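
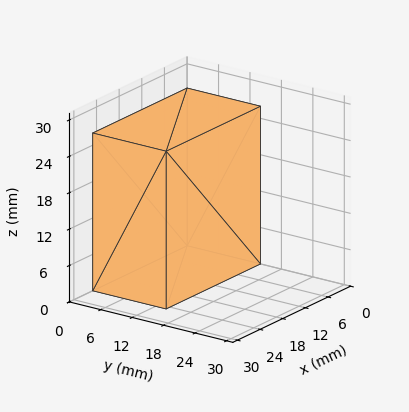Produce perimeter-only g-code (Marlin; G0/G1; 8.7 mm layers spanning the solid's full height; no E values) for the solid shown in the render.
Reading the render: the shape is a rectangular box, roughly 25 × 14 mm footprint and 26 mm tall (dimensions read to the nearest mm from the axis ticks). For the g-code, the solid's height is divided into equal slices at the stated Δz and each level perimeter traced with G1 moves after a G0 lift.

; perimeter-only toolpath
G21 ; units = mm
G90 ; absolute positioning
G28 ; home
; layer 1
G0 Z8.7
G0 X0.0 Y0.0
G1 X25.0 Y0.0
G1 X25.0 Y14.0
G1 X0.0 Y14.0
G1 X0.0 Y0.0
; layer 2
G0 Z17.3
G0 X0.0 Y0.0
G1 X25.0 Y0.0
G1 X25.0 Y14.0
G1 X0.0 Y14.0
G1 X0.0 Y0.0
; layer 3
G0 Z26.0
G0 X0.0 Y0.0
G1 X25.0 Y0.0
G1 X25.0 Y14.0
G1 X0.0 Y14.0
G1 X0.0 Y0.0
M2 ; end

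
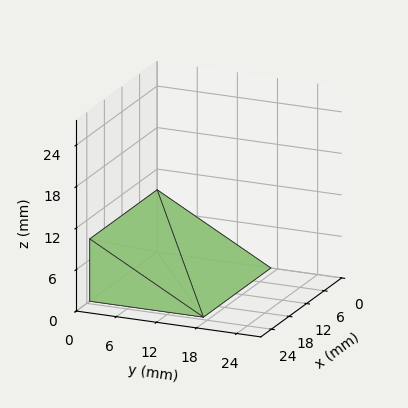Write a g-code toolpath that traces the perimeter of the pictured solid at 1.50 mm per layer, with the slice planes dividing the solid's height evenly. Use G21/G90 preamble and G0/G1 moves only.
Reading the render: the shape is a wedge (ramp): 23 × 17 mm base, rising to 9 mm along the y=0 edge and sloping linearly to z=0 at y=17 (dimensions read to the nearest mm from the axis ticks). For the g-code, the solid's height is divided into equal slices at the stated Δz and each level perimeter traced with G1 moves after a G0 lift.

; perimeter-only toolpath
G21 ; units = mm
G90 ; absolute positioning
G28 ; home
; layer 1
G0 Z1.50
G0 X0.00 Y0.00
G1 X23.00 Y0.00
G1 X23.00 Y14.17
G1 X0.00 Y14.17
G1 X0.00 Y0.00
; layer 2
G0 Z3.00
G0 X0.00 Y0.00
G1 X23.00 Y0.00
G1 X23.00 Y11.33
G1 X0.00 Y11.33
G1 X0.00 Y0.00
; layer 3
G0 Z4.50
G0 X0.00 Y0.00
G1 X23.00 Y0.00
G1 X23.00 Y8.50
G1 X0.00 Y8.50
G1 X0.00 Y0.00
; layer 4
G0 Z6.00
G0 X0.00 Y0.00
G1 X23.00 Y0.00
G1 X23.00 Y5.67
G1 X0.00 Y5.67
G1 X0.00 Y0.00
; layer 5
G0 Z7.50
G0 X0.00 Y0.00
G1 X23.00 Y0.00
G1 X23.00 Y2.83
G1 X0.00 Y2.83
G1 X0.00 Y0.00
M2 ; end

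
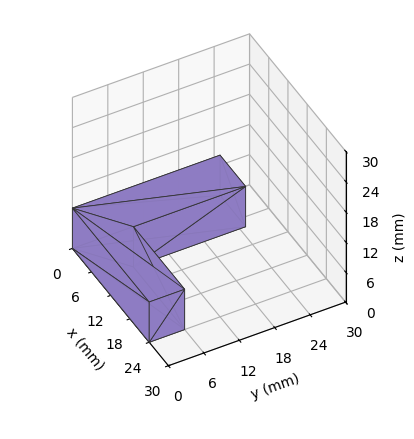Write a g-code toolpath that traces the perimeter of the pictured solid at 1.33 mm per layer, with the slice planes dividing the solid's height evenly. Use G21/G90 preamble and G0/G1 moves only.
Reading the render: the shape is an L-shaped prism: outer 24 × 25 mm, arm thicknesses ≈ 6 mm (horizontal) and 8 mm (vertical), extruded 8 mm in z (dimensions read to the nearest mm from the axis ticks). For the g-code, the solid's height is divided into equal slices at the stated Δz and each level perimeter traced with G1 moves after a G0 lift.

; perimeter-only toolpath
G21 ; units = mm
G90 ; absolute positioning
G28 ; home
; layer 1
G0 Z1.33
G0 X0.00 Y0.00
G1 X24.00 Y0.00
G1 X24.00 Y6.00
G1 X8.00 Y6.00
G1 X8.00 Y25.00
G1 X0.00 Y25.00
G1 X0.00 Y0.00
; layer 2
G0 Z2.67
G0 X0.00 Y0.00
G1 X24.00 Y0.00
G1 X24.00 Y6.00
G1 X8.00 Y6.00
G1 X8.00 Y25.00
G1 X0.00 Y25.00
G1 X0.00 Y0.00
; layer 3
G0 Z4.00
G0 X0.00 Y0.00
G1 X24.00 Y0.00
G1 X24.00 Y6.00
G1 X8.00 Y6.00
G1 X8.00 Y25.00
G1 X0.00 Y25.00
G1 X0.00 Y0.00
; layer 4
G0 Z5.33
G0 X0.00 Y0.00
G1 X24.00 Y0.00
G1 X24.00 Y6.00
G1 X8.00 Y6.00
G1 X8.00 Y25.00
G1 X0.00 Y25.00
G1 X0.00 Y0.00
; layer 5
G0 Z6.67
G0 X0.00 Y0.00
G1 X24.00 Y0.00
G1 X24.00 Y6.00
G1 X8.00 Y6.00
G1 X8.00 Y25.00
G1 X0.00 Y25.00
G1 X0.00 Y0.00
; layer 6
G0 Z8.00
G0 X0.00 Y0.00
G1 X24.00 Y0.00
G1 X24.00 Y6.00
G1 X8.00 Y6.00
G1 X8.00 Y25.00
G1 X0.00 Y25.00
G1 X0.00 Y0.00
M2 ; end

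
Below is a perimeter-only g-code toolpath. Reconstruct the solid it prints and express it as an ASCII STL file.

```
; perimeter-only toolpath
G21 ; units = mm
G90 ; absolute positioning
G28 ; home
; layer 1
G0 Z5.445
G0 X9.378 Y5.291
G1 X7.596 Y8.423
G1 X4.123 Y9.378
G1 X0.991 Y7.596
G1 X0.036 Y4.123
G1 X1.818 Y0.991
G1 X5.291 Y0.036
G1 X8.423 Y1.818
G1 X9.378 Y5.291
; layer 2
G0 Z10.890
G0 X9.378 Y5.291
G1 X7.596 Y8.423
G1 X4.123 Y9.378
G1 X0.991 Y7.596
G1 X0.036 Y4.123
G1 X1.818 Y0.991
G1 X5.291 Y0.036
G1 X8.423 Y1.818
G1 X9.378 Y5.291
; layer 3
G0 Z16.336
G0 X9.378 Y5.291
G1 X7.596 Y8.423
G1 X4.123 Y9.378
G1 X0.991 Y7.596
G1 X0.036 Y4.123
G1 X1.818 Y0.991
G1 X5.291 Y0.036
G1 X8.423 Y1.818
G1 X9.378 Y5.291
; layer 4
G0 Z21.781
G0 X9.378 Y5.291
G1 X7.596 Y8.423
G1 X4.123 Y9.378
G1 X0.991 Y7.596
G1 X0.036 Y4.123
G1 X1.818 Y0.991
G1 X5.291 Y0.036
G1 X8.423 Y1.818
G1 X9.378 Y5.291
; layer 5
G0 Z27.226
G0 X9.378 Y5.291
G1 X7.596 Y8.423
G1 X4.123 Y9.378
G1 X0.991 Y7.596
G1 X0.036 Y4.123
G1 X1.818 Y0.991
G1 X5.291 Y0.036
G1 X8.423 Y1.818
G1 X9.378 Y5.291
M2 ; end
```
solid part
  facet normal 0.0000 0.0000 -1.0000
    outer loop
      vertex 4.123 9.378 0.000
      vertex 7.596 8.423 0.000
      vertex 9.378 5.291 0.000
    endloop
  endfacet
  facet normal 0.0000 0.0000 -1.0000
    outer loop
      vertex 0.991 7.596 0.000
      vertex 4.123 9.378 0.000
      vertex 9.378 5.291 0.000
    endloop
  endfacet
  facet normal 0.0000 0.0000 -1.0000
    outer loop
      vertex 0.036 4.123 0.000
      vertex 0.991 7.596 0.000
      vertex 9.378 5.291 0.000
    endloop
  endfacet
  facet normal 0.0000 0.0000 -1.0000
    outer loop
      vertex 1.818 0.991 0.000
      vertex 0.036 4.123 0.000
      vertex 9.378 5.291 0.000
    endloop
  endfacet
  facet normal 0.0000 0.0000 -1.0000
    outer loop
      vertex 5.291 0.036 0.000
      vertex 1.818 0.991 0.000
      vertex 9.378 5.291 0.000
    endloop
  endfacet
  facet normal 0.0000 0.0000 -1.0000
    outer loop
      vertex 8.423 1.818 0.000
      vertex 5.291 0.036 0.000
      vertex 9.378 5.291 0.000
    endloop
  endfacet
  facet normal 0.0000 0.0000 1.0000
    outer loop
      vertex 9.378 5.291 27.226
      vertex 7.596 8.423 27.226
      vertex 4.123 9.378 27.226
    endloop
  endfacet
  facet normal 0.0000 0.0000 1.0000
    outer loop
      vertex 9.378 5.291 27.226
      vertex 4.123 9.378 27.226
      vertex 0.991 7.596 27.226
    endloop
  endfacet
  facet normal 0.0000 0.0000 1.0000
    outer loop
      vertex 9.378 5.291 27.226
      vertex 0.991 7.596 27.226
      vertex 0.036 4.123 27.226
    endloop
  endfacet
  facet normal 0.0000 0.0000 1.0000
    outer loop
      vertex 9.378 5.291 27.226
      vertex 0.036 4.123 27.226
      vertex 1.818 0.991 27.226
    endloop
  endfacet
  facet normal 0.0000 0.0000 1.0000
    outer loop
      vertex 9.378 5.291 27.226
      vertex 1.818 0.991 27.226
      vertex 5.291 0.036 27.226
    endloop
  endfacet
  facet normal 0.0000 0.0000 1.0000
    outer loop
      vertex 9.378 5.291 27.226
      vertex 5.291 0.036 27.226
      vertex 8.423 1.818 27.226
    endloop
  endfacet
  facet normal 0.8692 0.4945 0.0000
    outer loop
      vertex 9.378 5.291 0.000
      vertex 7.596 8.423 0.000
      vertex 7.596 8.423 27.226
    endloop
  endfacet
  facet normal 0.8692 0.4945 0.0000
    outer loop
      vertex 9.378 5.291 0.000
      vertex 7.596 8.423 27.226
      vertex 9.378 5.291 27.226
    endloop
  endfacet
  facet normal 0.2651 0.9642 0.0000
    outer loop
      vertex 7.596 8.423 0.000
      vertex 4.123 9.378 0.000
      vertex 4.123 9.378 27.226
    endloop
  endfacet
  facet normal 0.2651 0.9642 0.0000
    outer loop
      vertex 7.596 8.423 0.000
      vertex 4.123 9.378 27.226
      vertex 7.596 8.423 27.226
    endloop
  endfacet
  facet normal -0.4945 0.8692 0.0000
    outer loop
      vertex 4.123 9.378 0.000
      vertex 0.991 7.596 0.000
      vertex 0.991 7.596 27.226
    endloop
  endfacet
  facet normal -0.4945 0.8692 0.0000
    outer loop
      vertex 4.123 9.378 0.000
      vertex 0.991 7.596 27.226
      vertex 4.123 9.378 27.226
    endloop
  endfacet
  facet normal -0.9642 0.2651 0.0000
    outer loop
      vertex 0.991 7.596 0.000
      vertex 0.036 4.123 0.000
      vertex 0.036 4.123 27.226
    endloop
  endfacet
  facet normal -0.9642 0.2651 0.0000
    outer loop
      vertex 0.991 7.596 0.000
      vertex 0.036 4.123 27.226
      vertex 0.991 7.596 27.226
    endloop
  endfacet
  facet normal -0.8692 -0.4945 0.0000
    outer loop
      vertex 0.036 4.123 0.000
      vertex 1.818 0.991 0.000
      vertex 1.818 0.991 27.226
    endloop
  endfacet
  facet normal -0.8692 -0.4945 0.0000
    outer loop
      vertex 0.036 4.123 0.000
      vertex 1.818 0.991 27.226
      vertex 0.036 4.123 27.226
    endloop
  endfacet
  facet normal -0.2651 -0.9642 0.0000
    outer loop
      vertex 1.818 0.991 0.000
      vertex 5.291 0.036 0.000
      vertex 5.291 0.036 27.226
    endloop
  endfacet
  facet normal -0.2651 -0.9642 0.0000
    outer loop
      vertex 1.818 0.991 0.000
      vertex 5.291 0.036 27.226
      vertex 1.818 0.991 27.226
    endloop
  endfacet
  facet normal 0.4945 -0.8692 0.0000
    outer loop
      vertex 5.291 0.036 0.000
      vertex 8.423 1.818 0.000
      vertex 8.423 1.818 27.226
    endloop
  endfacet
  facet normal 0.4945 -0.8692 0.0000
    outer loop
      vertex 5.291 0.036 0.000
      vertex 8.423 1.818 27.226
      vertex 5.291 0.036 27.226
    endloop
  endfacet
  facet normal 0.9642 -0.2651 0.0000
    outer loop
      vertex 8.423 1.818 0.000
      vertex 9.378 5.291 0.000
      vertex 9.378 5.291 27.226
    endloop
  endfacet
  facet normal 0.9642 -0.2651 0.0000
    outer loop
      vertex 8.423 1.818 0.000
      vertex 9.378 5.291 27.226
      vertex 8.423 1.818 27.226
    endloop
  endfacet
endsolid part

The G0 Z moves step by Δz≈5.445 mm. Every layer's G1 loop is the same polygon, so the solid is a straight extrusion of it from z=0 to z≈27.2. Closing with flat bottom and top caps and triangulating gives 28 facets — a regular 8-sided prism (a cylinder approximated with 8 flat sides), circumscribed radius ≈ 4.71 mm, height ≈ 27.2 mm.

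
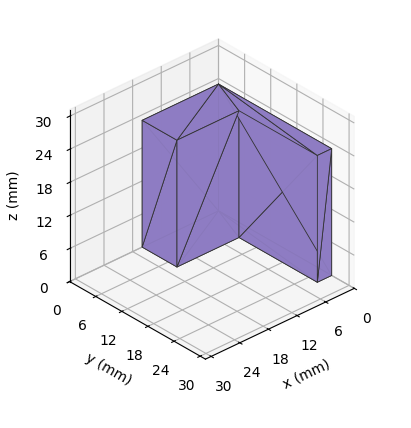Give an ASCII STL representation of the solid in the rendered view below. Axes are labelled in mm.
Reading the render: the shape is an L-shaped prism: outer 16 × 26 mm, arm thicknesses ≈ 8 mm (horizontal) and 3 mm (vertical), extruded 23 mm in z (dimensions read to the nearest mm from the axis ticks). For the STL, each face is triangulated and given an outward normal.

solid part
  facet normal 0.0000 0.0000 -1.0000
    outer loop
      vertex 16.000 8.000 0.000
      vertex 16.000 0.000 0.000
      vertex 0.000 0.000 0.000
    endloop
  endfacet
  facet normal 0.0000 0.0000 -1.0000
    outer loop
      vertex 3.000 8.000 0.000
      vertex 16.000 8.000 0.000
      vertex 0.000 0.000 0.000
    endloop
  endfacet
  facet normal 0.0000 0.0000 -1.0000
    outer loop
      vertex 3.000 26.000 0.000
      vertex 3.000 8.000 0.000
      vertex 0.000 0.000 0.000
    endloop
  endfacet
  facet normal 0.0000 0.0000 -1.0000
    outer loop
      vertex 0.000 26.000 0.000
      vertex 3.000 26.000 0.000
      vertex 0.000 0.000 0.000
    endloop
  endfacet
  facet normal 0.0000 0.0000 1.0000
    outer loop
      vertex 0.000 0.000 23.000
      vertex 16.000 0.000 23.000
      vertex 16.000 8.000 23.000
    endloop
  endfacet
  facet normal 0.0000 0.0000 1.0000
    outer loop
      vertex 0.000 0.000 23.000
      vertex 16.000 8.000 23.000
      vertex 3.000 8.000 23.000
    endloop
  endfacet
  facet normal 0.0000 0.0000 1.0000
    outer loop
      vertex 0.000 0.000 23.000
      vertex 3.000 8.000 23.000
      vertex 3.000 26.000 23.000
    endloop
  endfacet
  facet normal 0.0000 0.0000 1.0000
    outer loop
      vertex 0.000 0.000 23.000
      vertex 3.000 26.000 23.000
      vertex 0.000 26.000 23.000
    endloop
  endfacet
  facet normal 0.0000 -1.0000 0.0000
    outer loop
      vertex 0.000 0.000 0.000
      vertex 16.000 0.000 0.000
      vertex 16.000 0.000 23.000
    endloop
  endfacet
  facet normal 0.0000 -1.0000 0.0000
    outer loop
      vertex 0.000 0.000 0.000
      vertex 16.000 0.000 23.000
      vertex 0.000 0.000 23.000
    endloop
  endfacet
  facet normal 1.0000 0.0000 0.0000
    outer loop
      vertex 16.000 0.000 0.000
      vertex 16.000 8.000 0.000
      vertex 16.000 8.000 23.000
    endloop
  endfacet
  facet normal 1.0000 0.0000 0.0000
    outer loop
      vertex 16.000 0.000 0.000
      vertex 16.000 8.000 23.000
      vertex 16.000 0.000 23.000
    endloop
  endfacet
  facet normal 0.0000 1.0000 0.0000
    outer loop
      vertex 16.000 8.000 0.000
      vertex 3.000 8.000 0.000
      vertex 3.000 8.000 23.000
    endloop
  endfacet
  facet normal 0.0000 1.0000 0.0000
    outer loop
      vertex 16.000 8.000 0.000
      vertex 3.000 8.000 23.000
      vertex 16.000 8.000 23.000
    endloop
  endfacet
  facet normal 1.0000 0.0000 0.0000
    outer loop
      vertex 3.000 8.000 0.000
      vertex 3.000 26.000 0.000
      vertex 3.000 26.000 23.000
    endloop
  endfacet
  facet normal 1.0000 0.0000 0.0000
    outer loop
      vertex 3.000 8.000 0.000
      vertex 3.000 26.000 23.000
      vertex 3.000 8.000 23.000
    endloop
  endfacet
  facet normal 0.0000 1.0000 0.0000
    outer loop
      vertex 3.000 26.000 0.000
      vertex 0.000 26.000 0.000
      vertex 0.000 26.000 23.000
    endloop
  endfacet
  facet normal 0.0000 1.0000 0.0000
    outer loop
      vertex 3.000 26.000 0.000
      vertex 0.000 26.000 23.000
      vertex 3.000 26.000 23.000
    endloop
  endfacet
  facet normal -1.0000 0.0000 0.0000
    outer loop
      vertex 0.000 26.000 0.000
      vertex 0.000 0.000 0.000
      vertex 0.000 0.000 23.000
    endloop
  endfacet
  facet normal -1.0000 0.0000 0.0000
    outer loop
      vertex 0.000 26.000 0.000
      vertex 0.000 0.000 23.000
      vertex 0.000 26.000 23.000
    endloop
  endfacet
endsolid part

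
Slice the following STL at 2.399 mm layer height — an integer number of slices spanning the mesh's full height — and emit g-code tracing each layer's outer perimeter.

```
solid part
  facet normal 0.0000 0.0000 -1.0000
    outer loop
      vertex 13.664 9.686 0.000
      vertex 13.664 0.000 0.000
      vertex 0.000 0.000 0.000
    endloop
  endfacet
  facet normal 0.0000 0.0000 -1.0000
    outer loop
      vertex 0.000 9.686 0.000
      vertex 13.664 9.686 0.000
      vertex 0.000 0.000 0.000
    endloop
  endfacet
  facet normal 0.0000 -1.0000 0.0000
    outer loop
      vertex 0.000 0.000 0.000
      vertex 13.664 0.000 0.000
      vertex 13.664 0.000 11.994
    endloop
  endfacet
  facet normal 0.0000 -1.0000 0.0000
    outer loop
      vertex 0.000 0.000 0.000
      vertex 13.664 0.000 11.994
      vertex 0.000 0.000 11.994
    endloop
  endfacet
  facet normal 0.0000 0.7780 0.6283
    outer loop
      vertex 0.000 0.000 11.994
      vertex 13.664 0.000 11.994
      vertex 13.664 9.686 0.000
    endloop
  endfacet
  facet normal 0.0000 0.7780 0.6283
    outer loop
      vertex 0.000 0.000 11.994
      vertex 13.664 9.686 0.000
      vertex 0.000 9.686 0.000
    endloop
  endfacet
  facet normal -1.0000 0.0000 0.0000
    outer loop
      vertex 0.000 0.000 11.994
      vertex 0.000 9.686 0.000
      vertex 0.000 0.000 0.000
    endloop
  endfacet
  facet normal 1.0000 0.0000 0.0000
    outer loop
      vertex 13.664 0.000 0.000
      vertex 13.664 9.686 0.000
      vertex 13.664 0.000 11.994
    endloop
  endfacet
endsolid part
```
; perimeter-only toolpath
G21 ; units = mm
G90 ; absolute positioning
G28 ; home
; layer 1
G0 Z2.399
G0 X0.000 Y0.000
G1 X13.664 Y0.000
G1 X13.664 Y7.749
G1 X0.000 Y7.749
G1 X0.000 Y0.000
; layer 2
G0 Z4.798
G0 X0.000 Y0.000
G1 X13.664 Y0.000
G1 X13.664 Y5.812
G1 X0.000 Y5.812
G1 X0.000 Y0.000
; layer 3
G0 Z7.196
G0 X0.000 Y0.000
G1 X13.664 Y0.000
G1 X13.664 Y3.874
G1 X0.000 Y3.874
G1 X0.000 Y0.000
; layer 4
G0 Z9.595
G0 X0.000 Y0.000
G1 X13.664 Y0.000
G1 X13.664 Y1.937
G1 X0.000 Y1.937
G1 X0.000 Y0.000
M2 ; end

The solid is a wedge (ramp): 13.7 × 9.69 mm base, rising to 12 mm along the y=0 edge and sloping linearly to z=0 at y=9.69. Slicing at Δz = 2.399 mm — 5 equal slices spanning the solid's height, so layer i sits at z = i·h/5 — gives 4 non-empty perimeters. Each is a 4-segment closed polygon; G0 lifts to the layer z and rapids to the start vertex, then G1 traces the edges. The cross-section shrinks linearly with z (the slice at the apex is degenerate and omitted).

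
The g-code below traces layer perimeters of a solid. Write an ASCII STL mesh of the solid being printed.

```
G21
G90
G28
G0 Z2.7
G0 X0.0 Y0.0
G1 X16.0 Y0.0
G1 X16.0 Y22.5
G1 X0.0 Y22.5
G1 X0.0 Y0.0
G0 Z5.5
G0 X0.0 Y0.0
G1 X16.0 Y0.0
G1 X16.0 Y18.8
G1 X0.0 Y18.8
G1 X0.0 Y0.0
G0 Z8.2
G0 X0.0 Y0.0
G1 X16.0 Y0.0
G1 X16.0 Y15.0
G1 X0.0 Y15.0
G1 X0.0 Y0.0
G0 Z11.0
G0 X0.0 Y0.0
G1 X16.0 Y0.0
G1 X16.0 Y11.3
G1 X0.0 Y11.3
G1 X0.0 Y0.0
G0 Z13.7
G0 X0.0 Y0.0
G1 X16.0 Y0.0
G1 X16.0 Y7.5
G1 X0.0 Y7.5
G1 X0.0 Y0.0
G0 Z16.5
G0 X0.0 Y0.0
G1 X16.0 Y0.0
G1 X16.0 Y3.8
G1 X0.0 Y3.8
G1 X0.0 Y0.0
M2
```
solid part
  facet normal 0.0000 0.0000 -1.0000
    outer loop
      vertex 16.0 26.3 0.0
      vertex 16.0 0.0 0.0
      vertex 0.0 0.0 0.0
    endloop
  endfacet
  facet normal 0.0000 0.0000 -1.0000
    outer loop
      vertex 0.0 26.3 0.0
      vertex 16.0 26.3 0.0
      vertex 0.0 0.0 0.0
    endloop
  endfacet
  facet normal 0.0000 -1.0000 0.0000
    outer loop
      vertex 0.0 0.0 0.0
      vertex 16.0 0.0 0.0
      vertex 16.0 0.0 19.2
    endloop
  endfacet
  facet normal 0.0000 -1.0000 0.0000
    outer loop
      vertex 0.0 0.0 0.0
      vertex 16.0 0.0 19.2
      vertex 0.0 0.0 19.2
    endloop
  endfacet
  facet normal 0.0000 0.5896 0.8077
    outer loop
      vertex 0.0 0.0 19.2
      vertex 16.0 0.0 19.2
      vertex 16.0 26.3 0.0
    endloop
  endfacet
  facet normal 0.0000 0.5896 0.8077
    outer loop
      vertex 0.0 0.0 19.2
      vertex 16.0 26.3 0.0
      vertex 0.0 26.3 0.0
    endloop
  endfacet
  facet normal -1.0000 0.0000 0.0000
    outer loop
      vertex 0.0 0.0 19.2
      vertex 0.0 26.3 0.0
      vertex 0.0 0.0 0.0
    endloop
  endfacet
  facet normal 1.0000 0.0000 0.0000
    outer loop
      vertex 16.0 0.0 0.0
      vertex 16.0 26.3 0.0
      vertex 16.0 0.0 19.2
    endloop
  endfacet
endsolid part

The G0 Z moves step by Δz≈2.7 mm. The G1 loops shrink linearly with z, so the solid tapers from its base footprint up to z≈19.2. Closing with a flat bottom cap and the tapered top and triangulating gives 8 facets — a wedge (ramp): 16 × 26.3 mm base, rising to 19.2 mm along the y=0 edge and sloping linearly to z=0 at y=26.3.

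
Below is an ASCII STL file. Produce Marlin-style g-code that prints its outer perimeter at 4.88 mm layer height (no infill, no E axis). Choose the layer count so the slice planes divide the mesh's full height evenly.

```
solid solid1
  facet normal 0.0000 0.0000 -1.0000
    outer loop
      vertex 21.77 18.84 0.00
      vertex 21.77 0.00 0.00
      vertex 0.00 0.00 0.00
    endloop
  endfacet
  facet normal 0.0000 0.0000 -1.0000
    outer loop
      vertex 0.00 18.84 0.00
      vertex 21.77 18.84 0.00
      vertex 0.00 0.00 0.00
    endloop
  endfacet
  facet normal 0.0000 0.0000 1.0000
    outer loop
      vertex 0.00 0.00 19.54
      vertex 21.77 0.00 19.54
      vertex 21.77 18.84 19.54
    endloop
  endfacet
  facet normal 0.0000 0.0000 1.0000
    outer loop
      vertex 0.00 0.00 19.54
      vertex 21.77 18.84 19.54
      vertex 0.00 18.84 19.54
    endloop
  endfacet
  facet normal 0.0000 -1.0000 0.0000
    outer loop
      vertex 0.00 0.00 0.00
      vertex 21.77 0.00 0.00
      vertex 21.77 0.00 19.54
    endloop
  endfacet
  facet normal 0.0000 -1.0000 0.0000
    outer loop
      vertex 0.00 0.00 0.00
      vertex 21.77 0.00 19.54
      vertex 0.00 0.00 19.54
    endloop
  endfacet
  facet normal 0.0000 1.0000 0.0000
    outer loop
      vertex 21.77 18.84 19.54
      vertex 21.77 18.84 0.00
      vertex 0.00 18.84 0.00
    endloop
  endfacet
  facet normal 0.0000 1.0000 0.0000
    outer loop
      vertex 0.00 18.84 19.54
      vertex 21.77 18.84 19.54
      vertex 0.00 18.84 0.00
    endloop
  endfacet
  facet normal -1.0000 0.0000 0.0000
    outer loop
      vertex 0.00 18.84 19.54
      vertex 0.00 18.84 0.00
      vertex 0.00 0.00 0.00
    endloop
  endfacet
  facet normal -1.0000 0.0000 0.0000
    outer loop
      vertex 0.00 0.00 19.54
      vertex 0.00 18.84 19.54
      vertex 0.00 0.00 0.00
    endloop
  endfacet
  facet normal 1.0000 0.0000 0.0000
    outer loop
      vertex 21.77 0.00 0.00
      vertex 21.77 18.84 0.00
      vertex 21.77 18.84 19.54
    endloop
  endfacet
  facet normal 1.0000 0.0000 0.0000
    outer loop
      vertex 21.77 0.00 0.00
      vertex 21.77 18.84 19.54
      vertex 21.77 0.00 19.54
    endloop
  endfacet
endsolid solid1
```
; perimeter-only toolpath
G21 ; units = mm
G90 ; absolute positioning
G28 ; home
; layer 1
G0 Z4.88
G0 X0.00 Y0.00
G1 X21.77 Y0.00
G1 X21.77 Y18.84
G1 X0.00 Y18.84
G1 X0.00 Y0.00
; layer 2
G0 Z9.77
G0 X0.00 Y0.00
G1 X21.77 Y0.00
G1 X21.77 Y18.84
G1 X0.00 Y18.84
G1 X0.00 Y0.00
; layer 3
G0 Z14.65
G0 X0.00 Y0.00
G1 X21.77 Y0.00
G1 X21.77 Y18.84
G1 X0.00 Y18.84
G1 X0.00 Y0.00
; layer 4
G0 Z19.54
G0 X0.00 Y0.00
G1 X21.77 Y0.00
G1 X21.77 Y18.84
G1 X0.00 Y18.84
G1 X0.00 Y0.00
M2 ; end

The solid is a rectangular box, roughly 21.8 × 18.8 mm footprint and 19.5 mm tall. Slicing at Δz = 4.88 mm — 4 equal slices spanning the solid's height, so layer i sits at z = i·h/4 — gives 4 non-empty perimeters. Each is a 4-segment closed polygon; G0 lifts to the layer z and rapids to the start vertex, then G1 traces the edges.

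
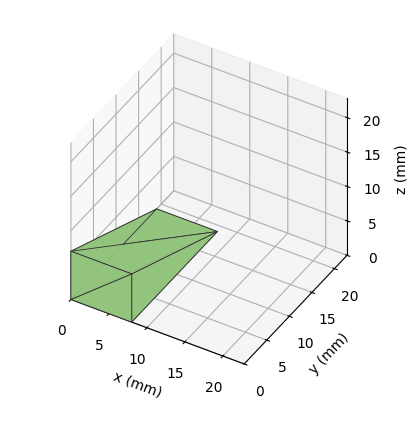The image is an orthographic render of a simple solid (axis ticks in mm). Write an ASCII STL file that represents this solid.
Reading the render: the shape is a wedge (ramp): 8 × 19 mm base, rising to 7 mm along the y=0 edge and sloping linearly to z=0 at y=19 (dimensions read to the nearest mm from the axis ticks). For the STL, each face is triangulated and given an outward normal.

solid part
  facet normal 0.0000 0.0000 -1.0000
    outer loop
      vertex 8.00 19.00 0.00
      vertex 8.00 0.00 0.00
      vertex 0.00 0.00 0.00
    endloop
  endfacet
  facet normal 0.0000 0.0000 -1.0000
    outer loop
      vertex 0.00 19.00 0.00
      vertex 8.00 19.00 0.00
      vertex 0.00 0.00 0.00
    endloop
  endfacet
  facet normal 0.0000 -1.0000 0.0000
    outer loop
      vertex 0.00 0.00 0.00
      vertex 8.00 0.00 0.00
      vertex 8.00 0.00 7.00
    endloop
  endfacet
  facet normal 0.0000 -1.0000 0.0000
    outer loop
      vertex 0.00 0.00 0.00
      vertex 8.00 0.00 7.00
      vertex 0.00 0.00 7.00
    endloop
  endfacet
  facet normal 0.0000 0.3457 0.9383
    outer loop
      vertex 0.00 0.00 7.00
      vertex 8.00 0.00 7.00
      vertex 8.00 19.00 0.00
    endloop
  endfacet
  facet normal 0.0000 0.3457 0.9383
    outer loop
      vertex 0.00 0.00 7.00
      vertex 8.00 19.00 0.00
      vertex 0.00 19.00 0.00
    endloop
  endfacet
  facet normal -1.0000 0.0000 0.0000
    outer loop
      vertex 0.00 0.00 7.00
      vertex 0.00 19.00 0.00
      vertex 0.00 0.00 0.00
    endloop
  endfacet
  facet normal 1.0000 0.0000 0.0000
    outer loop
      vertex 8.00 0.00 0.00
      vertex 8.00 19.00 0.00
      vertex 8.00 0.00 7.00
    endloop
  endfacet
endsolid part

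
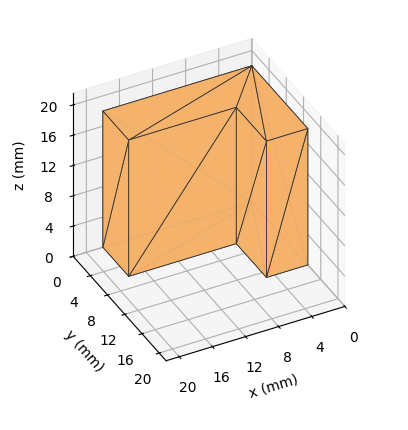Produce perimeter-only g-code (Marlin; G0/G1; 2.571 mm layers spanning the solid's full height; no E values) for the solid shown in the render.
Reading the render: the shape is an L-shaped prism: outer 18 × 13 mm, arm thicknesses ≈ 6 mm (horizontal) and 5 mm (vertical), extruded 18 mm in z (dimensions read to the nearest mm from the axis ticks). For the g-code, the solid's height is divided into equal slices at the stated Δz and each level perimeter traced with G1 moves after a G0 lift.

; perimeter-only toolpath
G21 ; units = mm
G90 ; absolute positioning
G28 ; home
; layer 1
G0 Z2.571
G0 X0.000 Y0.000
G1 X18.000 Y0.000
G1 X18.000 Y6.000
G1 X5.000 Y6.000
G1 X5.000 Y13.000
G1 X0.000 Y13.000
G1 X0.000 Y0.000
; layer 2
G0 Z5.143
G0 X0.000 Y0.000
G1 X18.000 Y0.000
G1 X18.000 Y6.000
G1 X5.000 Y6.000
G1 X5.000 Y13.000
G1 X0.000 Y13.000
G1 X0.000 Y0.000
; layer 3
G0 Z7.714
G0 X0.000 Y0.000
G1 X18.000 Y0.000
G1 X18.000 Y6.000
G1 X5.000 Y6.000
G1 X5.000 Y13.000
G1 X0.000 Y13.000
G1 X0.000 Y0.000
; layer 4
G0 Z10.286
G0 X0.000 Y0.000
G1 X18.000 Y0.000
G1 X18.000 Y6.000
G1 X5.000 Y6.000
G1 X5.000 Y13.000
G1 X0.000 Y13.000
G1 X0.000 Y0.000
; layer 5
G0 Z12.857
G0 X0.000 Y0.000
G1 X18.000 Y0.000
G1 X18.000 Y6.000
G1 X5.000 Y6.000
G1 X5.000 Y13.000
G1 X0.000 Y13.000
G1 X0.000 Y0.000
; layer 6
G0 Z15.429
G0 X0.000 Y0.000
G1 X18.000 Y0.000
G1 X18.000 Y6.000
G1 X5.000 Y6.000
G1 X5.000 Y13.000
G1 X0.000 Y13.000
G1 X0.000 Y0.000
; layer 7
G0 Z18.000
G0 X0.000 Y0.000
G1 X18.000 Y0.000
G1 X18.000 Y6.000
G1 X5.000 Y6.000
G1 X5.000 Y13.000
G1 X0.000 Y13.000
G1 X0.000 Y0.000
M2 ; end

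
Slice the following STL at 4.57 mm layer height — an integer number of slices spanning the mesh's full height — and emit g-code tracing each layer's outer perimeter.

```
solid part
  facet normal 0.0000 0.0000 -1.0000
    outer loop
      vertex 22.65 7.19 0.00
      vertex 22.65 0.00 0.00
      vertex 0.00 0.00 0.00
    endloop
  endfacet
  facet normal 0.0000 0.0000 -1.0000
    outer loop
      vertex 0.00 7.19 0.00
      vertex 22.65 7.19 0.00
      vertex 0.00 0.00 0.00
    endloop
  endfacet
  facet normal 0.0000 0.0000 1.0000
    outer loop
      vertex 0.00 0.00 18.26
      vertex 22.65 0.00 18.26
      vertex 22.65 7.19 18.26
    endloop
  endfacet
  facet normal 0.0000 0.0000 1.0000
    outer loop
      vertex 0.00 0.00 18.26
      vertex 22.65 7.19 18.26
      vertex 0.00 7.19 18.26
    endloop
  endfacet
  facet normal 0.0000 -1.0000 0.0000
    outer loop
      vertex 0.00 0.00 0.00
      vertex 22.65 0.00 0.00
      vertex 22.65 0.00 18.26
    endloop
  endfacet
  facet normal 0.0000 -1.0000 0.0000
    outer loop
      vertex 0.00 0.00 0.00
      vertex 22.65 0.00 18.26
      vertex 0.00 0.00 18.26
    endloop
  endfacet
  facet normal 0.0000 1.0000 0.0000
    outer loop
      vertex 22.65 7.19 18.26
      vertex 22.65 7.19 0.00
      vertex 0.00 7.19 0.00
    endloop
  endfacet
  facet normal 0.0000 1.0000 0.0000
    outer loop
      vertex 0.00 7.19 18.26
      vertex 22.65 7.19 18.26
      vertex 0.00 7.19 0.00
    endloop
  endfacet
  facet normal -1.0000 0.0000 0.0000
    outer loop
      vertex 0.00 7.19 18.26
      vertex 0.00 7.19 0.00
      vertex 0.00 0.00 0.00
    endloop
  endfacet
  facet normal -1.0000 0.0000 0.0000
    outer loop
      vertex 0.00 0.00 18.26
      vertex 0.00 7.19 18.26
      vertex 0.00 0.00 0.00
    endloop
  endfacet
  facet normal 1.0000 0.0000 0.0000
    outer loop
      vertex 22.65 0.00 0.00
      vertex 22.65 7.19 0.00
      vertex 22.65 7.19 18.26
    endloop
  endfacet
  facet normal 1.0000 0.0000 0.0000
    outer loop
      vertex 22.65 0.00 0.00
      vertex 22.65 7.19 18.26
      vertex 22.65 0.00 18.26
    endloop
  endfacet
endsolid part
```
; perimeter-only toolpath
G21 ; units = mm
G90 ; absolute positioning
G28 ; home
; layer 1
G0 Z4.57
G0 X0.00 Y0.00
G1 X22.65 Y0.00
G1 X22.65 Y7.19
G1 X0.00 Y7.19
G1 X0.00 Y0.00
; layer 2
G0 Z9.13
G0 X0.00 Y0.00
G1 X22.65 Y0.00
G1 X22.65 Y7.19
G1 X0.00 Y7.19
G1 X0.00 Y0.00
; layer 3
G0 Z13.70
G0 X0.00 Y0.00
G1 X22.65 Y0.00
G1 X22.65 Y7.19
G1 X0.00 Y7.19
G1 X0.00 Y0.00
; layer 4
G0 Z18.26
G0 X0.00 Y0.00
G1 X22.65 Y0.00
G1 X22.65 Y7.19
G1 X0.00 Y7.19
G1 X0.00 Y0.00
M2 ; end

The solid is a rectangular box, roughly 22.6 × 7.19 mm footprint and 18.3 mm tall. Slicing at Δz = 4.57 mm — 4 equal slices spanning the solid's height, so layer i sits at z = i·h/4 — gives 4 non-empty perimeters. Each is a 4-segment closed polygon; G0 lifts to the layer z and rapids to the start vertex, then G1 traces the edges.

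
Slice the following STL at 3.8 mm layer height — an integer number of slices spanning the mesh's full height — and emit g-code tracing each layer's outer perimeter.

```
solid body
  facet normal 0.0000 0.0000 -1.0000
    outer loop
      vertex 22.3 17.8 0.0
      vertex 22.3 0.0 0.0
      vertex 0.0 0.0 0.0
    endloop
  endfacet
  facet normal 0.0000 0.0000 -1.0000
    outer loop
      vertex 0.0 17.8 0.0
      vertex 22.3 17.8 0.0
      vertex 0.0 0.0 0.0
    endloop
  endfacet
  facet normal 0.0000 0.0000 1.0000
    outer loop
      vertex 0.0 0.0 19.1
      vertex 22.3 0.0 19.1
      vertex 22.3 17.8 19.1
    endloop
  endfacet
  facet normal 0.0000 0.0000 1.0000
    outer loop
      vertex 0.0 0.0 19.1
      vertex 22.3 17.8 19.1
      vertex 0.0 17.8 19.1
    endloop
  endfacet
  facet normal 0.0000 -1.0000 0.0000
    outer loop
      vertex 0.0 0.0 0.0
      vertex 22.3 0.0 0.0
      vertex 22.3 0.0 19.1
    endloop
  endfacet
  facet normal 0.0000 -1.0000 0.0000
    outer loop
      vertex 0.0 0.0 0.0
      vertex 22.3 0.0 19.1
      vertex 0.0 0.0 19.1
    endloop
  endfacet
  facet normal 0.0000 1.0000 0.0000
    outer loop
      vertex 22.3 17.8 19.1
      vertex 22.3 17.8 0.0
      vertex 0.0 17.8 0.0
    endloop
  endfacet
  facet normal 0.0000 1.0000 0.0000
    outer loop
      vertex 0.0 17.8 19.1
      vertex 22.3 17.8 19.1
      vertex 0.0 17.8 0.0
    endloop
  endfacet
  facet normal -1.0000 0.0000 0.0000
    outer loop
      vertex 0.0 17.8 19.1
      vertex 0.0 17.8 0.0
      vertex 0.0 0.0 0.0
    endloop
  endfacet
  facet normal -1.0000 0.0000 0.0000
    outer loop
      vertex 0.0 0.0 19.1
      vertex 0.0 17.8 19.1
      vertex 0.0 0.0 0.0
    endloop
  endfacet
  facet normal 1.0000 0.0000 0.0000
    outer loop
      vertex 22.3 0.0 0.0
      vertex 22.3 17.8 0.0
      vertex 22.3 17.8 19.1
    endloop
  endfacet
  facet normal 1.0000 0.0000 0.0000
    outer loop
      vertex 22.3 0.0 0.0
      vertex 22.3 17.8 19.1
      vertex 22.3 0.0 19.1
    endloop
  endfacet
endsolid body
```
; perimeter-only toolpath
G21 ; units = mm
G90 ; absolute positioning
G28 ; home
; layer 1
G0 Z3.8
G0 X0.0 Y0.0
G1 X22.3 Y0.0
G1 X22.3 Y17.8
G1 X0.0 Y17.8
G1 X0.0 Y0.0
; layer 2
G0 Z7.6
G0 X0.0 Y0.0
G1 X22.3 Y0.0
G1 X22.3 Y17.8
G1 X0.0 Y17.8
G1 X0.0 Y0.0
; layer 3
G0 Z11.5
G0 X0.0 Y0.0
G1 X22.3 Y0.0
G1 X22.3 Y17.8
G1 X0.0 Y17.8
G1 X0.0 Y0.0
; layer 4
G0 Z15.3
G0 X0.0 Y0.0
G1 X22.3 Y0.0
G1 X22.3 Y17.8
G1 X0.0 Y17.8
G1 X0.0 Y0.0
; layer 5
G0 Z19.1
G0 X0.0 Y0.0
G1 X22.3 Y0.0
G1 X22.3 Y17.8
G1 X0.0 Y17.8
G1 X0.0 Y0.0
M2 ; end

The solid is a rectangular box, roughly 22.3 × 17.8 mm footprint and 19.1 mm tall. Slicing at Δz = 3.8 mm — 5 equal slices spanning the solid's height, so layer i sits at z = i·h/5 — gives 5 non-empty perimeters. Each is a 4-segment closed polygon; G0 lifts to the layer z and rapids to the start vertex, then G1 traces the edges.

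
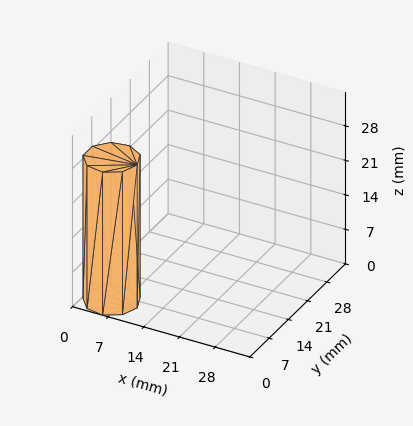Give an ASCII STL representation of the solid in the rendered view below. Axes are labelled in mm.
Reading the render: the shape is a regular 9-sided prism (a cylinder approximated with 9 flat sides), circumscribed radius ≈ 5 mm, height ≈ 29 mm (dimensions read to the nearest mm from the axis ticks). For the STL, each face is triangulated and given an outward normal.

solid part
  facet normal 0.0000 0.0000 -1.0000
    outer loop
      vertex 5.87 9.92 0.00
      vertex 8.83 8.21 0.00
      vertex 10.00 5.00 0.00
    endloop
  endfacet
  facet normal 0.0000 0.0000 -1.0000
    outer loop
      vertex 2.50 9.33 0.00
      vertex 5.87 9.92 0.00
      vertex 10.00 5.00 0.00
    endloop
  endfacet
  facet normal 0.0000 0.0000 -1.0000
    outer loop
      vertex 0.30 6.71 0.00
      vertex 2.50 9.33 0.00
      vertex 10.00 5.00 0.00
    endloop
  endfacet
  facet normal 0.0000 0.0000 -1.0000
    outer loop
      vertex 0.30 3.29 0.00
      vertex 0.30 6.71 0.00
      vertex 10.00 5.00 0.00
    endloop
  endfacet
  facet normal 0.0000 0.0000 -1.0000
    outer loop
      vertex 2.50 0.67 0.00
      vertex 0.30 3.29 0.00
      vertex 10.00 5.00 0.00
    endloop
  endfacet
  facet normal 0.0000 0.0000 -1.0000
    outer loop
      vertex 5.87 0.08 0.00
      vertex 2.50 0.67 0.00
      vertex 10.00 5.00 0.00
    endloop
  endfacet
  facet normal 0.0000 0.0000 -1.0000
    outer loop
      vertex 8.83 1.79 0.00
      vertex 5.87 0.08 0.00
      vertex 10.00 5.00 0.00
    endloop
  endfacet
  facet normal 0.0000 0.0000 1.0000
    outer loop
      vertex 10.00 5.00 29.00
      vertex 8.83 8.21 29.00
      vertex 5.87 9.92 29.00
    endloop
  endfacet
  facet normal 0.0000 0.0000 1.0000
    outer loop
      vertex 10.00 5.00 29.00
      vertex 5.87 9.92 29.00
      vertex 2.50 9.33 29.00
    endloop
  endfacet
  facet normal 0.0000 0.0000 1.0000
    outer loop
      vertex 10.00 5.00 29.00
      vertex 2.50 9.33 29.00
      vertex 0.30 6.71 29.00
    endloop
  endfacet
  facet normal 0.0000 0.0000 1.0000
    outer loop
      vertex 10.00 5.00 29.00
      vertex 0.30 6.71 29.00
      vertex 0.30 3.29 29.00
    endloop
  endfacet
  facet normal 0.0000 0.0000 1.0000
    outer loop
      vertex 10.00 5.00 29.00
      vertex 0.30 3.29 29.00
      vertex 2.50 0.67 29.00
    endloop
  endfacet
  facet normal 0.0000 0.0000 1.0000
    outer loop
      vertex 10.00 5.00 29.00
      vertex 2.50 0.67 29.00
      vertex 5.87 0.08 29.00
    endloop
  endfacet
  facet normal 0.0000 0.0000 1.0000
    outer loop
      vertex 10.00 5.00 29.00
      vertex 5.87 0.08 29.00
      vertex 8.83 1.79 29.00
    endloop
  endfacet
  facet normal 0.9395 0.3424 0.0000
    outer loop
      vertex 10.00 5.00 0.00
      vertex 8.83 8.21 0.00
      vertex 8.83 8.21 29.00
    endloop
  endfacet
  facet normal 0.9395 0.3424 0.0000
    outer loop
      vertex 10.00 5.00 0.00
      vertex 8.83 8.21 29.00
      vertex 10.00 5.00 29.00
    endloop
  endfacet
  facet normal 0.5002 0.8659 0.0000
    outer loop
      vertex 8.83 8.21 0.00
      vertex 5.87 9.92 0.00
      vertex 5.87 9.92 29.00
    endloop
  endfacet
  facet normal 0.5002 0.8659 0.0000
    outer loop
      vertex 8.83 8.21 0.00
      vertex 5.87 9.92 29.00
      vertex 8.83 8.21 29.00
    endloop
  endfacet
  facet normal -0.1725 0.9850 0.0000
    outer loop
      vertex 5.87 9.92 0.00
      vertex 2.50 9.33 0.00
      vertex 2.50 9.33 29.00
    endloop
  endfacet
  facet normal -0.1725 0.9850 0.0000
    outer loop
      vertex 5.87 9.92 0.00
      vertex 2.50 9.33 29.00
      vertex 5.87 9.92 29.00
    endloop
  endfacet
  facet normal -0.7658 0.6431 0.0000
    outer loop
      vertex 2.50 9.33 0.00
      vertex 0.30 6.71 0.00
      vertex 0.30 6.71 29.00
    endloop
  endfacet
  facet normal -0.7658 0.6431 0.0000
    outer loop
      vertex 2.50 9.33 0.00
      vertex 0.30 6.71 29.00
      vertex 2.50 9.33 29.00
    endloop
  endfacet
  facet normal -1.0000 0.0000 0.0000
    outer loop
      vertex 0.30 6.71 0.00
      vertex 0.30 3.29 0.00
      vertex 0.30 3.29 29.00
    endloop
  endfacet
  facet normal -1.0000 0.0000 0.0000
    outer loop
      vertex 0.30 6.71 0.00
      vertex 0.30 3.29 29.00
      vertex 0.30 6.71 29.00
    endloop
  endfacet
  facet normal -0.7658 -0.6431 0.0000
    outer loop
      vertex 0.30 3.29 0.00
      vertex 2.50 0.67 0.00
      vertex 2.50 0.67 29.00
    endloop
  endfacet
  facet normal -0.7658 -0.6431 0.0000
    outer loop
      vertex 0.30 3.29 0.00
      vertex 2.50 0.67 29.00
      vertex 0.30 3.29 29.00
    endloop
  endfacet
  facet normal -0.1725 -0.9850 0.0000
    outer loop
      vertex 2.50 0.67 0.00
      vertex 5.87 0.08 0.00
      vertex 5.87 0.08 29.00
    endloop
  endfacet
  facet normal -0.1725 -0.9850 0.0000
    outer loop
      vertex 2.50 0.67 0.00
      vertex 5.87 0.08 29.00
      vertex 2.50 0.67 29.00
    endloop
  endfacet
  facet normal 0.5002 -0.8659 0.0000
    outer loop
      vertex 5.87 0.08 0.00
      vertex 8.83 1.79 0.00
      vertex 8.83 1.79 29.00
    endloop
  endfacet
  facet normal 0.5002 -0.8659 0.0000
    outer loop
      vertex 5.87 0.08 0.00
      vertex 8.83 1.79 29.00
      vertex 5.87 0.08 29.00
    endloop
  endfacet
  facet normal 0.9395 -0.3424 0.0000
    outer loop
      vertex 8.83 1.79 0.00
      vertex 10.00 5.00 0.00
      vertex 10.00 5.00 29.00
    endloop
  endfacet
  facet normal 0.9395 -0.3424 0.0000
    outer loop
      vertex 8.83 1.79 0.00
      vertex 10.00 5.00 29.00
      vertex 8.83 1.79 29.00
    endloop
  endfacet
endsolid part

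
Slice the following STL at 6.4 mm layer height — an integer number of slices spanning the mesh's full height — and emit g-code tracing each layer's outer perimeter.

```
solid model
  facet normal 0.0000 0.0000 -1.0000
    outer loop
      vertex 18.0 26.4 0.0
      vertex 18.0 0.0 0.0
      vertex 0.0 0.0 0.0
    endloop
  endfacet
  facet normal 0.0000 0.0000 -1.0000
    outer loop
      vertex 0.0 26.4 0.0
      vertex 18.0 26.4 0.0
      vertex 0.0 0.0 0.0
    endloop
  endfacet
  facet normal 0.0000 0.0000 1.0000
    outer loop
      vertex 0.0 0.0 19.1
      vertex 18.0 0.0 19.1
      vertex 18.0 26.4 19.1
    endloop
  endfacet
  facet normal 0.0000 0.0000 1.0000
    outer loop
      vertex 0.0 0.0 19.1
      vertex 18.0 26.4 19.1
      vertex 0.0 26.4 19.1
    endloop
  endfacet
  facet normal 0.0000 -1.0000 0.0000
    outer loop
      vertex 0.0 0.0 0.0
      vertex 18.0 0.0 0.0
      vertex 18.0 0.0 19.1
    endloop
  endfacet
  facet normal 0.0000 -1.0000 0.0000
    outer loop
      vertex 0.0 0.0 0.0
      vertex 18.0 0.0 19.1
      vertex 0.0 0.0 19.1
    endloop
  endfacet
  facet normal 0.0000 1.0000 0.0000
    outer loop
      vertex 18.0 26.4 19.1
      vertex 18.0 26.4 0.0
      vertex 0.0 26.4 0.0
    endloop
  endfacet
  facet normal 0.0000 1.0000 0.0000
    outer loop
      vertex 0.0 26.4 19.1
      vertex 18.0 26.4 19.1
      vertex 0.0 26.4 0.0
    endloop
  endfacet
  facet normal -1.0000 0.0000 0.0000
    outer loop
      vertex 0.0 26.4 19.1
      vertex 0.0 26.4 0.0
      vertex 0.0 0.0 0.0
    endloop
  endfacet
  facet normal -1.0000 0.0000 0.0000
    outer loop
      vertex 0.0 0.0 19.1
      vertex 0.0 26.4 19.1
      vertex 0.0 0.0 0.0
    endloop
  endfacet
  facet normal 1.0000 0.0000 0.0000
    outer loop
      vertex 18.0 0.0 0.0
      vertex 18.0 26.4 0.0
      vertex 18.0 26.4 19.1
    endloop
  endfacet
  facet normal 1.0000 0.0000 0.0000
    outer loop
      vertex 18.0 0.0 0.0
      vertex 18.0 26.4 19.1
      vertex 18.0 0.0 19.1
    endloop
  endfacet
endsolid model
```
; perimeter-only toolpath
G21 ; units = mm
G90 ; absolute positioning
G28 ; home
; layer 1
G0 Z6.4
G0 X0.0 Y0.0
G1 X18.0 Y0.0
G1 X18.0 Y26.4
G1 X0.0 Y26.4
G1 X0.0 Y0.0
; layer 2
G0 Z12.7
G0 X0.0 Y0.0
G1 X18.0 Y0.0
G1 X18.0 Y26.4
G1 X0.0 Y26.4
G1 X0.0 Y0.0
; layer 3
G0 Z19.1
G0 X0.0 Y0.0
G1 X18.0 Y0.0
G1 X18.0 Y26.4
G1 X0.0 Y26.4
G1 X0.0 Y0.0
M2 ; end

The solid is a rectangular box, roughly 18 × 26.4 mm footprint and 19.1 mm tall. Slicing at Δz = 6.4 mm — 3 equal slices spanning the solid's height, so layer i sits at z = i·h/3 — gives 3 non-empty perimeters. Each is a 4-segment closed polygon; G0 lifts to the layer z and rapids to the start vertex, then G1 traces the edges.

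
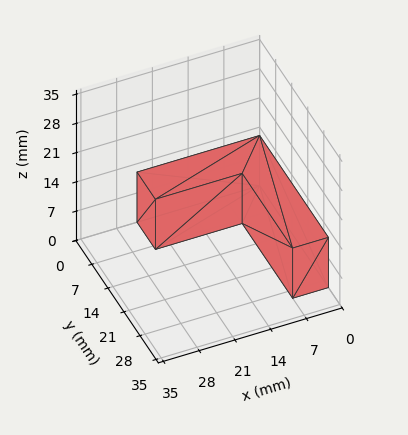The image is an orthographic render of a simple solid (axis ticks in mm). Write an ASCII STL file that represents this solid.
Reading the render: the shape is an L-shaped prism: outer 24 × 30 mm, arm thicknesses ≈ 8 mm (horizontal) and 7 mm (vertical), extruded 12 mm in z (dimensions read to the nearest mm from the axis ticks). For the STL, each face is triangulated and given an outward normal.

solid part
  facet normal 0.0000 0.0000 -1.0000
    outer loop
      vertex 24.00 8.00 0.00
      vertex 24.00 0.00 0.00
      vertex 0.00 0.00 0.00
    endloop
  endfacet
  facet normal 0.0000 0.0000 -1.0000
    outer loop
      vertex 7.00 8.00 0.00
      vertex 24.00 8.00 0.00
      vertex 0.00 0.00 0.00
    endloop
  endfacet
  facet normal 0.0000 0.0000 -1.0000
    outer loop
      vertex 7.00 30.00 0.00
      vertex 7.00 8.00 0.00
      vertex 0.00 0.00 0.00
    endloop
  endfacet
  facet normal 0.0000 0.0000 -1.0000
    outer loop
      vertex 0.00 30.00 0.00
      vertex 7.00 30.00 0.00
      vertex 0.00 0.00 0.00
    endloop
  endfacet
  facet normal 0.0000 0.0000 1.0000
    outer loop
      vertex 0.00 0.00 12.00
      vertex 24.00 0.00 12.00
      vertex 24.00 8.00 12.00
    endloop
  endfacet
  facet normal 0.0000 0.0000 1.0000
    outer loop
      vertex 0.00 0.00 12.00
      vertex 24.00 8.00 12.00
      vertex 7.00 8.00 12.00
    endloop
  endfacet
  facet normal 0.0000 0.0000 1.0000
    outer loop
      vertex 0.00 0.00 12.00
      vertex 7.00 8.00 12.00
      vertex 7.00 30.00 12.00
    endloop
  endfacet
  facet normal 0.0000 0.0000 1.0000
    outer loop
      vertex 0.00 0.00 12.00
      vertex 7.00 30.00 12.00
      vertex 0.00 30.00 12.00
    endloop
  endfacet
  facet normal 0.0000 -1.0000 0.0000
    outer loop
      vertex 0.00 0.00 0.00
      vertex 24.00 0.00 0.00
      vertex 24.00 0.00 12.00
    endloop
  endfacet
  facet normal 0.0000 -1.0000 0.0000
    outer loop
      vertex 0.00 0.00 0.00
      vertex 24.00 0.00 12.00
      vertex 0.00 0.00 12.00
    endloop
  endfacet
  facet normal 1.0000 0.0000 0.0000
    outer loop
      vertex 24.00 0.00 0.00
      vertex 24.00 8.00 0.00
      vertex 24.00 8.00 12.00
    endloop
  endfacet
  facet normal 1.0000 0.0000 0.0000
    outer loop
      vertex 24.00 0.00 0.00
      vertex 24.00 8.00 12.00
      vertex 24.00 0.00 12.00
    endloop
  endfacet
  facet normal 0.0000 1.0000 0.0000
    outer loop
      vertex 24.00 8.00 0.00
      vertex 7.00 8.00 0.00
      vertex 7.00 8.00 12.00
    endloop
  endfacet
  facet normal 0.0000 1.0000 0.0000
    outer loop
      vertex 24.00 8.00 0.00
      vertex 7.00 8.00 12.00
      vertex 24.00 8.00 12.00
    endloop
  endfacet
  facet normal 1.0000 0.0000 0.0000
    outer loop
      vertex 7.00 8.00 0.00
      vertex 7.00 30.00 0.00
      vertex 7.00 30.00 12.00
    endloop
  endfacet
  facet normal 1.0000 0.0000 0.0000
    outer loop
      vertex 7.00 8.00 0.00
      vertex 7.00 30.00 12.00
      vertex 7.00 8.00 12.00
    endloop
  endfacet
  facet normal 0.0000 1.0000 0.0000
    outer loop
      vertex 7.00 30.00 0.00
      vertex 0.00 30.00 0.00
      vertex 0.00 30.00 12.00
    endloop
  endfacet
  facet normal 0.0000 1.0000 0.0000
    outer loop
      vertex 7.00 30.00 0.00
      vertex 0.00 30.00 12.00
      vertex 7.00 30.00 12.00
    endloop
  endfacet
  facet normal -1.0000 0.0000 0.0000
    outer loop
      vertex 0.00 30.00 0.00
      vertex 0.00 0.00 0.00
      vertex 0.00 0.00 12.00
    endloop
  endfacet
  facet normal -1.0000 0.0000 0.0000
    outer loop
      vertex 0.00 30.00 0.00
      vertex 0.00 0.00 12.00
      vertex 0.00 30.00 12.00
    endloop
  endfacet
endsolid part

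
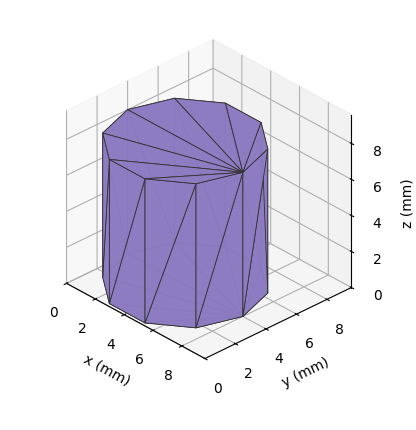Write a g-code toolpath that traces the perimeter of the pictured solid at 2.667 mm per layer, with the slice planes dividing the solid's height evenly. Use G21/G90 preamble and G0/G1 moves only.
Reading the render: the shape is a regular 10-sided prism (a cylinder approximated with 10 flat sides), circumscribed radius ≈ 4 mm, height ≈ 8 mm (dimensions read to the nearest mm from the axis ticks). For the g-code, the solid's height is divided into equal slices at the stated Δz and each level perimeter traced with G1 moves after a G0 lift.

; perimeter-only toolpath
G21 ; units = mm
G90 ; absolute positioning
G28 ; home
; layer 1
G0 Z2.667
G0 X8.000 Y4.000
G1 X7.236 Y6.351
G1 X5.236 Y7.804
G1 X2.764 Y7.804
G1 X0.764 Y6.351
G1 X0.000 Y4.000
G1 X0.764 Y1.649
G1 X2.764 Y0.196
G1 X5.236 Y0.196
G1 X7.236 Y1.649
G1 X8.000 Y4.000
; layer 2
G0 Z5.333
G0 X8.000 Y4.000
G1 X7.236 Y6.351
G1 X5.236 Y7.804
G1 X2.764 Y7.804
G1 X0.764 Y6.351
G1 X0.000 Y4.000
G1 X0.764 Y1.649
G1 X2.764 Y0.196
G1 X5.236 Y0.196
G1 X7.236 Y1.649
G1 X8.000 Y4.000
; layer 3
G0 Z8.000
G0 X8.000 Y4.000
G1 X7.236 Y6.351
G1 X5.236 Y7.804
G1 X2.764 Y7.804
G1 X0.764 Y6.351
G1 X0.000 Y4.000
G1 X0.764 Y1.649
G1 X2.764 Y0.196
G1 X5.236 Y0.196
G1 X7.236 Y1.649
G1 X8.000 Y4.000
M2 ; end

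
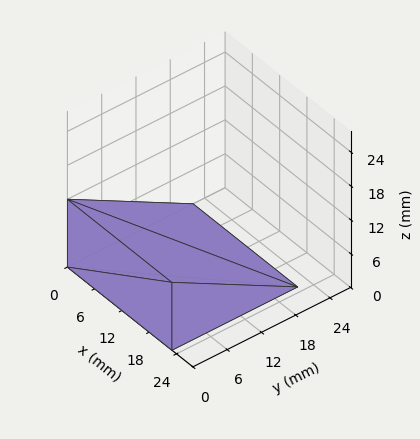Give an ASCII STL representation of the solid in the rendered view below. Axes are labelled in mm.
Reading the render: the shape is a wedge (ramp): 23 × 22 mm base, rising to 12 mm along the y=0 edge and sloping linearly to z=0 at y=22 (dimensions read to the nearest mm from the axis ticks). For the STL, each face is triangulated and given an outward normal.

solid part
  facet normal 0.0000 0.0000 -1.0000
    outer loop
      vertex 23.00 22.00 0.00
      vertex 23.00 0.00 0.00
      vertex 0.00 0.00 0.00
    endloop
  endfacet
  facet normal 0.0000 0.0000 -1.0000
    outer loop
      vertex 0.00 22.00 0.00
      vertex 23.00 22.00 0.00
      vertex 0.00 0.00 0.00
    endloop
  endfacet
  facet normal 0.0000 -1.0000 0.0000
    outer loop
      vertex 0.00 0.00 0.00
      vertex 23.00 0.00 0.00
      vertex 23.00 0.00 12.00
    endloop
  endfacet
  facet normal 0.0000 -1.0000 0.0000
    outer loop
      vertex 0.00 0.00 0.00
      vertex 23.00 0.00 12.00
      vertex 0.00 0.00 12.00
    endloop
  endfacet
  facet normal 0.0000 0.4789 0.8779
    outer loop
      vertex 0.00 0.00 12.00
      vertex 23.00 0.00 12.00
      vertex 23.00 22.00 0.00
    endloop
  endfacet
  facet normal 0.0000 0.4789 0.8779
    outer loop
      vertex 0.00 0.00 12.00
      vertex 23.00 22.00 0.00
      vertex 0.00 22.00 0.00
    endloop
  endfacet
  facet normal -1.0000 0.0000 0.0000
    outer loop
      vertex 0.00 0.00 12.00
      vertex 0.00 22.00 0.00
      vertex 0.00 0.00 0.00
    endloop
  endfacet
  facet normal 1.0000 0.0000 0.0000
    outer loop
      vertex 23.00 0.00 0.00
      vertex 23.00 22.00 0.00
      vertex 23.00 0.00 12.00
    endloop
  endfacet
endsolid part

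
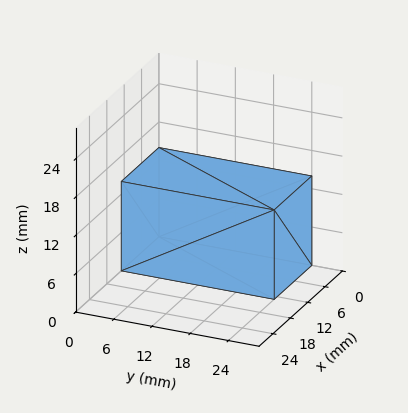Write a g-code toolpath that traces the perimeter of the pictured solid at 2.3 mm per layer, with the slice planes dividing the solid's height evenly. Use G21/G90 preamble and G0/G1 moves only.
Reading the render: the shape is a rectangular box, roughly 13 × 24 mm footprint and 14 mm tall (dimensions read to the nearest mm from the axis ticks). For the g-code, the solid's height is divided into equal slices at the stated Δz and each level perimeter traced with G1 moves after a G0 lift.

; perimeter-only toolpath
G21 ; units = mm
G90 ; absolute positioning
G28 ; home
; layer 1
G0 Z2.3
G0 X0.0 Y0.0
G1 X13.0 Y0.0
G1 X13.0 Y24.0
G1 X0.0 Y24.0
G1 X0.0 Y0.0
; layer 2
G0 Z4.7
G0 X0.0 Y0.0
G1 X13.0 Y0.0
G1 X13.0 Y24.0
G1 X0.0 Y24.0
G1 X0.0 Y0.0
; layer 3
G0 Z7.0
G0 X0.0 Y0.0
G1 X13.0 Y0.0
G1 X13.0 Y24.0
G1 X0.0 Y24.0
G1 X0.0 Y0.0
; layer 4
G0 Z9.3
G0 X0.0 Y0.0
G1 X13.0 Y0.0
G1 X13.0 Y24.0
G1 X0.0 Y24.0
G1 X0.0 Y0.0
; layer 5
G0 Z11.7
G0 X0.0 Y0.0
G1 X13.0 Y0.0
G1 X13.0 Y24.0
G1 X0.0 Y24.0
G1 X0.0 Y0.0
; layer 6
G0 Z14.0
G0 X0.0 Y0.0
G1 X13.0 Y0.0
G1 X13.0 Y24.0
G1 X0.0 Y24.0
G1 X0.0 Y0.0
M2 ; end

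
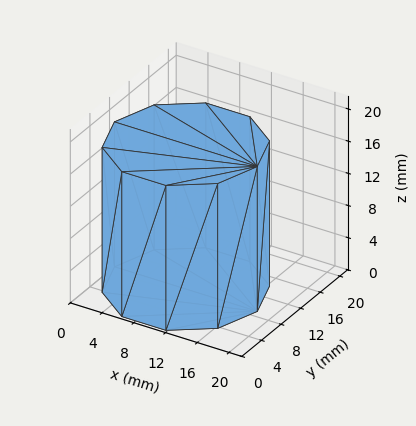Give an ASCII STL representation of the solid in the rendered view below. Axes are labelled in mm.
Reading the render: the shape is a regular 10-sided prism (a cylinder approximated with 10 flat sides), circumscribed radius ≈ 9 mm, height ≈ 18 mm (dimensions read to the nearest mm from the axis ticks). For the STL, each face is triangulated and given an outward normal.

solid part
  facet normal 0.0000 0.0000 -1.0000
    outer loop
      vertex 11.78 17.56 0.00
      vertex 16.28 14.29 0.00
      vertex 18.00 9.00 0.00
    endloop
  endfacet
  facet normal 0.0000 0.0000 -1.0000
    outer loop
      vertex 6.22 17.56 0.00
      vertex 11.78 17.56 0.00
      vertex 18.00 9.00 0.00
    endloop
  endfacet
  facet normal 0.0000 0.0000 -1.0000
    outer loop
      vertex 1.72 14.29 0.00
      vertex 6.22 17.56 0.00
      vertex 18.00 9.00 0.00
    endloop
  endfacet
  facet normal 0.0000 0.0000 -1.0000
    outer loop
      vertex 0.00 9.00 0.00
      vertex 1.72 14.29 0.00
      vertex 18.00 9.00 0.00
    endloop
  endfacet
  facet normal 0.0000 0.0000 -1.0000
    outer loop
      vertex 1.72 3.71 0.00
      vertex 0.00 9.00 0.00
      vertex 18.00 9.00 0.00
    endloop
  endfacet
  facet normal 0.0000 0.0000 -1.0000
    outer loop
      vertex 6.22 0.44 0.00
      vertex 1.72 3.71 0.00
      vertex 18.00 9.00 0.00
    endloop
  endfacet
  facet normal 0.0000 0.0000 -1.0000
    outer loop
      vertex 11.78 0.44 0.00
      vertex 6.22 0.44 0.00
      vertex 18.00 9.00 0.00
    endloop
  endfacet
  facet normal 0.0000 0.0000 -1.0000
    outer loop
      vertex 16.28 3.71 0.00
      vertex 11.78 0.44 0.00
      vertex 18.00 9.00 0.00
    endloop
  endfacet
  facet normal 0.0000 0.0000 1.0000
    outer loop
      vertex 18.00 9.00 18.00
      vertex 16.28 14.29 18.00
      vertex 11.78 17.56 18.00
    endloop
  endfacet
  facet normal 0.0000 0.0000 1.0000
    outer loop
      vertex 18.00 9.00 18.00
      vertex 11.78 17.56 18.00
      vertex 6.22 17.56 18.00
    endloop
  endfacet
  facet normal 0.0000 0.0000 1.0000
    outer loop
      vertex 18.00 9.00 18.00
      vertex 6.22 17.56 18.00
      vertex 1.72 14.29 18.00
    endloop
  endfacet
  facet normal 0.0000 0.0000 1.0000
    outer loop
      vertex 18.00 9.00 18.00
      vertex 1.72 14.29 18.00
      vertex 0.00 9.00 18.00
    endloop
  endfacet
  facet normal 0.0000 0.0000 1.0000
    outer loop
      vertex 18.00 9.00 18.00
      vertex 0.00 9.00 18.00
      vertex 1.72 3.71 18.00
    endloop
  endfacet
  facet normal 0.0000 0.0000 1.0000
    outer loop
      vertex 18.00 9.00 18.00
      vertex 1.72 3.71 18.00
      vertex 6.22 0.44 18.00
    endloop
  endfacet
  facet normal 0.0000 0.0000 1.0000
    outer loop
      vertex 18.00 9.00 18.00
      vertex 6.22 0.44 18.00
      vertex 11.78 0.44 18.00
    endloop
  endfacet
  facet normal 0.0000 0.0000 1.0000
    outer loop
      vertex 18.00 9.00 18.00
      vertex 11.78 0.44 18.00
      vertex 16.28 3.71 18.00
    endloop
  endfacet
  facet normal 0.9510 0.3092 0.0000
    outer loop
      vertex 18.00 9.00 0.00
      vertex 16.28 14.29 0.00
      vertex 16.28 14.29 18.00
    endloop
  endfacet
  facet normal 0.9510 0.3092 0.0000
    outer loop
      vertex 18.00 9.00 0.00
      vertex 16.28 14.29 18.00
      vertex 18.00 9.00 18.00
    endloop
  endfacet
  facet normal 0.5879 0.8090 0.0000
    outer loop
      vertex 16.28 14.29 0.00
      vertex 11.78 17.56 0.00
      vertex 11.78 17.56 18.00
    endloop
  endfacet
  facet normal 0.5879 0.8090 0.0000
    outer loop
      vertex 16.28 14.29 0.00
      vertex 11.78 17.56 18.00
      vertex 16.28 14.29 18.00
    endloop
  endfacet
  facet normal 0.0000 1.0000 0.0000
    outer loop
      vertex 11.78 17.56 0.00
      vertex 6.22 17.56 0.00
      vertex 6.22 17.56 18.00
    endloop
  endfacet
  facet normal 0.0000 1.0000 0.0000
    outer loop
      vertex 11.78 17.56 0.00
      vertex 6.22 17.56 18.00
      vertex 11.78 17.56 18.00
    endloop
  endfacet
  facet normal -0.5879 0.8090 0.0000
    outer loop
      vertex 6.22 17.56 0.00
      vertex 1.72 14.29 0.00
      vertex 1.72 14.29 18.00
    endloop
  endfacet
  facet normal -0.5879 0.8090 0.0000
    outer loop
      vertex 6.22 17.56 0.00
      vertex 1.72 14.29 18.00
      vertex 6.22 17.56 18.00
    endloop
  endfacet
  facet normal -0.9510 0.3092 0.0000
    outer loop
      vertex 1.72 14.29 0.00
      vertex 0.00 9.00 0.00
      vertex 0.00 9.00 18.00
    endloop
  endfacet
  facet normal -0.9510 0.3092 0.0000
    outer loop
      vertex 1.72 14.29 0.00
      vertex 0.00 9.00 18.00
      vertex 1.72 14.29 18.00
    endloop
  endfacet
  facet normal -0.9510 -0.3092 0.0000
    outer loop
      vertex 0.00 9.00 0.00
      vertex 1.72 3.71 0.00
      vertex 1.72 3.71 18.00
    endloop
  endfacet
  facet normal -0.9510 -0.3092 0.0000
    outer loop
      vertex 0.00 9.00 0.00
      vertex 1.72 3.71 18.00
      vertex 0.00 9.00 18.00
    endloop
  endfacet
  facet normal -0.5879 -0.8090 0.0000
    outer loop
      vertex 1.72 3.71 0.00
      vertex 6.22 0.44 0.00
      vertex 6.22 0.44 18.00
    endloop
  endfacet
  facet normal -0.5879 -0.8090 0.0000
    outer loop
      vertex 1.72 3.71 0.00
      vertex 6.22 0.44 18.00
      vertex 1.72 3.71 18.00
    endloop
  endfacet
  facet normal 0.0000 -1.0000 0.0000
    outer loop
      vertex 6.22 0.44 0.00
      vertex 11.78 0.44 0.00
      vertex 11.78 0.44 18.00
    endloop
  endfacet
  facet normal 0.0000 -1.0000 0.0000
    outer loop
      vertex 6.22 0.44 0.00
      vertex 11.78 0.44 18.00
      vertex 6.22 0.44 18.00
    endloop
  endfacet
  facet normal 0.5879 -0.8090 0.0000
    outer loop
      vertex 11.78 0.44 0.00
      vertex 16.28 3.71 0.00
      vertex 16.28 3.71 18.00
    endloop
  endfacet
  facet normal 0.5879 -0.8090 0.0000
    outer loop
      vertex 11.78 0.44 0.00
      vertex 16.28 3.71 18.00
      vertex 11.78 0.44 18.00
    endloop
  endfacet
  facet normal 0.9510 -0.3092 0.0000
    outer loop
      vertex 16.28 3.71 0.00
      vertex 18.00 9.00 0.00
      vertex 18.00 9.00 18.00
    endloop
  endfacet
  facet normal 0.9510 -0.3092 0.0000
    outer loop
      vertex 16.28 3.71 0.00
      vertex 18.00 9.00 18.00
      vertex 16.28 3.71 18.00
    endloop
  endfacet
endsolid part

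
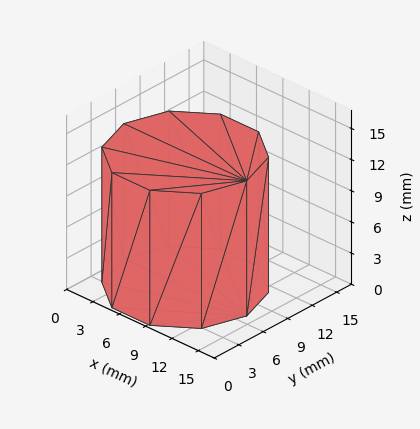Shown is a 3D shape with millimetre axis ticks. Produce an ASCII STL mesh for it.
Reading the render: the shape is a regular 10-sided prism (a cylinder approximated with 10 flat sides), circumscribed radius ≈ 7 mm, height ≈ 13 mm (dimensions read to the nearest mm from the axis ticks). For the STL, each face is triangulated and given an outward normal.

solid part
  facet normal 0.0000 0.0000 -1.0000
    outer loop
      vertex 9.163 13.657 0.000
      vertex 12.663 11.114 0.000
      vertex 14.000 7.000 0.000
    endloop
  endfacet
  facet normal 0.0000 0.0000 -1.0000
    outer loop
      vertex 4.837 13.657 0.000
      vertex 9.163 13.657 0.000
      vertex 14.000 7.000 0.000
    endloop
  endfacet
  facet normal 0.0000 0.0000 -1.0000
    outer loop
      vertex 1.337 11.114 0.000
      vertex 4.837 13.657 0.000
      vertex 14.000 7.000 0.000
    endloop
  endfacet
  facet normal 0.0000 0.0000 -1.0000
    outer loop
      vertex 0.000 7.000 0.000
      vertex 1.337 11.114 0.000
      vertex 14.000 7.000 0.000
    endloop
  endfacet
  facet normal 0.0000 0.0000 -1.0000
    outer loop
      vertex 1.337 2.886 0.000
      vertex 0.000 7.000 0.000
      vertex 14.000 7.000 0.000
    endloop
  endfacet
  facet normal 0.0000 0.0000 -1.0000
    outer loop
      vertex 4.837 0.343 0.000
      vertex 1.337 2.886 0.000
      vertex 14.000 7.000 0.000
    endloop
  endfacet
  facet normal 0.0000 0.0000 -1.0000
    outer loop
      vertex 9.163 0.343 0.000
      vertex 4.837 0.343 0.000
      vertex 14.000 7.000 0.000
    endloop
  endfacet
  facet normal 0.0000 0.0000 -1.0000
    outer loop
      vertex 12.663 2.886 0.000
      vertex 9.163 0.343 0.000
      vertex 14.000 7.000 0.000
    endloop
  endfacet
  facet normal 0.0000 0.0000 1.0000
    outer loop
      vertex 14.000 7.000 13.000
      vertex 12.663 11.114 13.000
      vertex 9.163 13.657 13.000
    endloop
  endfacet
  facet normal 0.0000 0.0000 1.0000
    outer loop
      vertex 14.000 7.000 13.000
      vertex 9.163 13.657 13.000
      vertex 4.837 13.657 13.000
    endloop
  endfacet
  facet normal 0.0000 0.0000 1.0000
    outer loop
      vertex 14.000 7.000 13.000
      vertex 4.837 13.657 13.000
      vertex 1.337 11.114 13.000
    endloop
  endfacet
  facet normal 0.0000 0.0000 1.0000
    outer loop
      vertex 14.000 7.000 13.000
      vertex 1.337 11.114 13.000
      vertex 0.000 7.000 13.000
    endloop
  endfacet
  facet normal 0.0000 0.0000 1.0000
    outer loop
      vertex 14.000 7.000 13.000
      vertex 0.000 7.000 13.000
      vertex 1.337 2.886 13.000
    endloop
  endfacet
  facet normal 0.0000 0.0000 1.0000
    outer loop
      vertex 14.000 7.000 13.000
      vertex 1.337 2.886 13.000
      vertex 4.837 0.343 13.000
    endloop
  endfacet
  facet normal 0.0000 0.0000 1.0000
    outer loop
      vertex 14.000 7.000 13.000
      vertex 4.837 0.343 13.000
      vertex 9.163 0.343 13.000
    endloop
  endfacet
  facet normal 0.0000 0.0000 1.0000
    outer loop
      vertex 14.000 7.000 13.000
      vertex 9.163 0.343 13.000
      vertex 12.663 2.886 13.000
    endloop
  endfacet
  facet normal 0.9510 0.3091 0.0000
    outer loop
      vertex 14.000 7.000 0.000
      vertex 12.663 11.114 0.000
      vertex 12.663 11.114 13.000
    endloop
  endfacet
  facet normal 0.9510 0.3091 0.0000
    outer loop
      vertex 14.000 7.000 0.000
      vertex 12.663 11.114 13.000
      vertex 14.000 7.000 13.000
    endloop
  endfacet
  facet normal 0.5878 0.8090 0.0000
    outer loop
      vertex 12.663 11.114 0.000
      vertex 9.163 13.657 0.000
      vertex 9.163 13.657 13.000
    endloop
  endfacet
  facet normal 0.5878 0.8090 0.0000
    outer loop
      vertex 12.663 11.114 0.000
      vertex 9.163 13.657 13.000
      vertex 12.663 11.114 13.000
    endloop
  endfacet
  facet normal 0.0000 1.0000 0.0000
    outer loop
      vertex 9.163 13.657 0.000
      vertex 4.837 13.657 0.000
      vertex 4.837 13.657 13.000
    endloop
  endfacet
  facet normal 0.0000 1.0000 0.0000
    outer loop
      vertex 9.163 13.657 0.000
      vertex 4.837 13.657 13.000
      vertex 9.163 13.657 13.000
    endloop
  endfacet
  facet normal -0.5878 0.8090 0.0000
    outer loop
      vertex 4.837 13.657 0.000
      vertex 1.337 11.114 0.000
      vertex 1.337 11.114 13.000
    endloop
  endfacet
  facet normal -0.5878 0.8090 0.0000
    outer loop
      vertex 4.837 13.657 0.000
      vertex 1.337 11.114 13.000
      vertex 4.837 13.657 13.000
    endloop
  endfacet
  facet normal -0.9510 0.3091 0.0000
    outer loop
      vertex 1.337 11.114 0.000
      vertex 0.000 7.000 0.000
      vertex 0.000 7.000 13.000
    endloop
  endfacet
  facet normal -0.9510 0.3091 0.0000
    outer loop
      vertex 1.337 11.114 0.000
      vertex 0.000 7.000 13.000
      vertex 1.337 11.114 13.000
    endloop
  endfacet
  facet normal -0.9510 -0.3091 0.0000
    outer loop
      vertex 0.000 7.000 0.000
      vertex 1.337 2.886 0.000
      vertex 1.337 2.886 13.000
    endloop
  endfacet
  facet normal -0.9510 -0.3091 0.0000
    outer loop
      vertex 0.000 7.000 0.000
      vertex 1.337 2.886 13.000
      vertex 0.000 7.000 13.000
    endloop
  endfacet
  facet normal -0.5878 -0.8090 0.0000
    outer loop
      vertex 1.337 2.886 0.000
      vertex 4.837 0.343 0.000
      vertex 4.837 0.343 13.000
    endloop
  endfacet
  facet normal -0.5878 -0.8090 0.0000
    outer loop
      vertex 1.337 2.886 0.000
      vertex 4.837 0.343 13.000
      vertex 1.337 2.886 13.000
    endloop
  endfacet
  facet normal 0.0000 -1.0000 0.0000
    outer loop
      vertex 4.837 0.343 0.000
      vertex 9.163 0.343 0.000
      vertex 9.163 0.343 13.000
    endloop
  endfacet
  facet normal 0.0000 -1.0000 0.0000
    outer loop
      vertex 4.837 0.343 0.000
      vertex 9.163 0.343 13.000
      vertex 4.837 0.343 13.000
    endloop
  endfacet
  facet normal 0.5878 -0.8090 0.0000
    outer loop
      vertex 9.163 0.343 0.000
      vertex 12.663 2.886 0.000
      vertex 12.663 2.886 13.000
    endloop
  endfacet
  facet normal 0.5878 -0.8090 0.0000
    outer loop
      vertex 9.163 0.343 0.000
      vertex 12.663 2.886 13.000
      vertex 9.163 0.343 13.000
    endloop
  endfacet
  facet normal 0.9510 -0.3091 0.0000
    outer loop
      vertex 12.663 2.886 0.000
      vertex 14.000 7.000 0.000
      vertex 14.000 7.000 13.000
    endloop
  endfacet
  facet normal 0.9510 -0.3091 0.0000
    outer loop
      vertex 12.663 2.886 0.000
      vertex 14.000 7.000 13.000
      vertex 12.663 2.886 13.000
    endloop
  endfacet
endsolid part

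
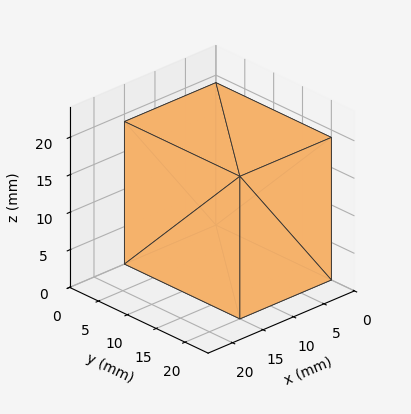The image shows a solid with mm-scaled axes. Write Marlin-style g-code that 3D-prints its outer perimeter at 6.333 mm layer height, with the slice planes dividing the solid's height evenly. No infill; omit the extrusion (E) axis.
Reading the render: the shape is a rectangular box, roughly 15 × 20 mm footprint and 19 mm tall (dimensions read to the nearest mm from the axis ticks). For the g-code, the solid's height is divided into equal slices at the stated Δz and each level perimeter traced with G1 moves after a G0 lift.

; perimeter-only toolpath
G21 ; units = mm
G90 ; absolute positioning
G28 ; home
; layer 1
G0 Z6.333
G0 X0.000 Y0.000
G1 X15.000 Y0.000
G1 X15.000 Y20.000
G1 X0.000 Y20.000
G1 X0.000 Y0.000
; layer 2
G0 Z12.667
G0 X0.000 Y0.000
G1 X15.000 Y0.000
G1 X15.000 Y20.000
G1 X0.000 Y20.000
G1 X0.000 Y0.000
; layer 3
G0 Z19.000
G0 X0.000 Y0.000
G1 X15.000 Y0.000
G1 X15.000 Y20.000
G1 X0.000 Y20.000
G1 X0.000 Y0.000
M2 ; end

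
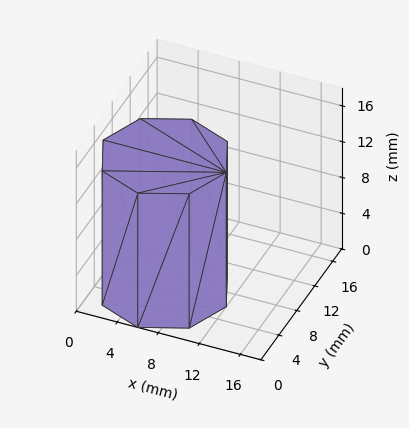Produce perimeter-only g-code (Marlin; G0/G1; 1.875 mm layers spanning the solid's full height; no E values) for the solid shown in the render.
Reading the render: the shape is a regular 8-sided prism (a cylinder approximated with 8 flat sides), circumscribed radius ≈ 6 mm, height ≈ 15 mm (dimensions read to the nearest mm from the axis ticks). For the g-code, the solid's height is divided into equal slices at the stated Δz and each level perimeter traced with G1 moves after a G0 lift.

; perimeter-only toolpath
G21 ; units = mm
G90 ; absolute positioning
G28 ; home
; layer 1
G0 Z1.875
G0 X12.000 Y6.000
G1 X10.243 Y10.243
G1 X6.000 Y12.000
G1 X1.757 Y10.243
G1 X0.000 Y6.000
G1 X1.757 Y1.757
G1 X6.000 Y0.000
G1 X10.243 Y1.757
G1 X12.000 Y6.000
; layer 2
G0 Z3.750
G0 X12.000 Y6.000
G1 X10.243 Y10.243
G1 X6.000 Y12.000
G1 X1.757 Y10.243
G1 X0.000 Y6.000
G1 X1.757 Y1.757
G1 X6.000 Y0.000
G1 X10.243 Y1.757
G1 X12.000 Y6.000
; layer 3
G0 Z5.625
G0 X12.000 Y6.000
G1 X10.243 Y10.243
G1 X6.000 Y12.000
G1 X1.757 Y10.243
G1 X0.000 Y6.000
G1 X1.757 Y1.757
G1 X6.000 Y0.000
G1 X10.243 Y1.757
G1 X12.000 Y6.000
; layer 4
G0 Z7.500
G0 X12.000 Y6.000
G1 X10.243 Y10.243
G1 X6.000 Y12.000
G1 X1.757 Y10.243
G1 X0.000 Y6.000
G1 X1.757 Y1.757
G1 X6.000 Y0.000
G1 X10.243 Y1.757
G1 X12.000 Y6.000
; layer 5
G0 Z9.375
G0 X12.000 Y6.000
G1 X10.243 Y10.243
G1 X6.000 Y12.000
G1 X1.757 Y10.243
G1 X0.000 Y6.000
G1 X1.757 Y1.757
G1 X6.000 Y0.000
G1 X10.243 Y1.757
G1 X12.000 Y6.000
; layer 6
G0 Z11.250
G0 X12.000 Y6.000
G1 X10.243 Y10.243
G1 X6.000 Y12.000
G1 X1.757 Y10.243
G1 X0.000 Y6.000
G1 X1.757 Y1.757
G1 X6.000 Y0.000
G1 X10.243 Y1.757
G1 X12.000 Y6.000
; layer 7
G0 Z13.125
G0 X12.000 Y6.000
G1 X10.243 Y10.243
G1 X6.000 Y12.000
G1 X1.757 Y10.243
G1 X0.000 Y6.000
G1 X1.757 Y1.757
G1 X6.000 Y0.000
G1 X10.243 Y1.757
G1 X12.000 Y6.000
; layer 8
G0 Z15.000
G0 X12.000 Y6.000
G1 X10.243 Y10.243
G1 X6.000 Y12.000
G1 X1.757 Y10.243
G1 X0.000 Y6.000
G1 X1.757 Y1.757
G1 X6.000 Y0.000
G1 X10.243 Y1.757
G1 X12.000 Y6.000
M2 ; end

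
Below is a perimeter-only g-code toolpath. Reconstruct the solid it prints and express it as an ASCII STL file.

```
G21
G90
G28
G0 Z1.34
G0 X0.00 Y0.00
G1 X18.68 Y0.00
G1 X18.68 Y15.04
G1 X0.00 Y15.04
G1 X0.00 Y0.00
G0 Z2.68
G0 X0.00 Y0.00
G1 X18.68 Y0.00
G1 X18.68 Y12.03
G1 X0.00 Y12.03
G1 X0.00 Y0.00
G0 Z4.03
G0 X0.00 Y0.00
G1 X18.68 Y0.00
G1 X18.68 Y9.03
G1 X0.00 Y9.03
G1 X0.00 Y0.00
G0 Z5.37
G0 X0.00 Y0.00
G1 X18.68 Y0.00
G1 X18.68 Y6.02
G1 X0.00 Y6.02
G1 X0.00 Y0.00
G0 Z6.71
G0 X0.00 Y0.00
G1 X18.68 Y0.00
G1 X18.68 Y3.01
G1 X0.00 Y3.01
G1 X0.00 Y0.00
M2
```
solid part
  facet normal 0.0000 0.0000 -1.0000
    outer loop
      vertex 18.68 18.05 0.00
      vertex 18.68 0.00 0.00
      vertex 0.00 0.00 0.00
    endloop
  endfacet
  facet normal 0.0000 0.0000 -1.0000
    outer loop
      vertex 0.00 18.05 0.00
      vertex 18.68 18.05 0.00
      vertex 0.00 0.00 0.00
    endloop
  endfacet
  facet normal 0.0000 -1.0000 0.0000
    outer loop
      vertex 0.00 0.00 0.00
      vertex 18.68 0.00 0.00
      vertex 18.68 0.00 8.05
    endloop
  endfacet
  facet normal 0.0000 -1.0000 0.0000
    outer loop
      vertex 0.00 0.00 0.00
      vertex 18.68 0.00 8.05
      vertex 0.00 0.00 8.05
    endloop
  endfacet
  facet normal 0.0000 0.4073 0.9133
    outer loop
      vertex 0.00 0.00 8.05
      vertex 18.68 0.00 8.05
      vertex 18.68 18.05 0.00
    endloop
  endfacet
  facet normal 0.0000 0.4073 0.9133
    outer loop
      vertex 0.00 0.00 8.05
      vertex 18.68 18.05 0.00
      vertex 0.00 18.05 0.00
    endloop
  endfacet
  facet normal -1.0000 0.0000 0.0000
    outer loop
      vertex 0.00 0.00 8.05
      vertex 0.00 18.05 0.00
      vertex 0.00 0.00 0.00
    endloop
  endfacet
  facet normal 1.0000 0.0000 0.0000
    outer loop
      vertex 18.68 0.00 0.00
      vertex 18.68 18.05 0.00
      vertex 18.68 0.00 8.05
    endloop
  endfacet
endsolid part

The G0 Z moves step by Δz≈1.34 mm. The G1 loops shrink linearly with z, so the solid tapers from its base footprint up to z≈8.05. Closing with a flat bottom cap and the tapered top and triangulating gives 8 facets — a wedge (ramp): 18.7 × 18.1 mm base, rising to 8.05 mm along the y=0 edge and sloping linearly to z=0 at y=18.1.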